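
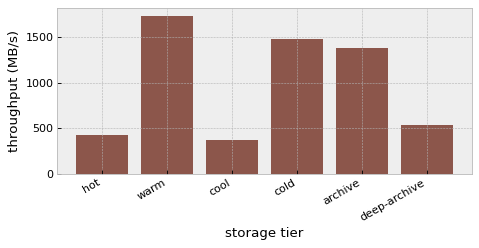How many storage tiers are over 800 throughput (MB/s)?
Above 800: warm, cold, archive.

3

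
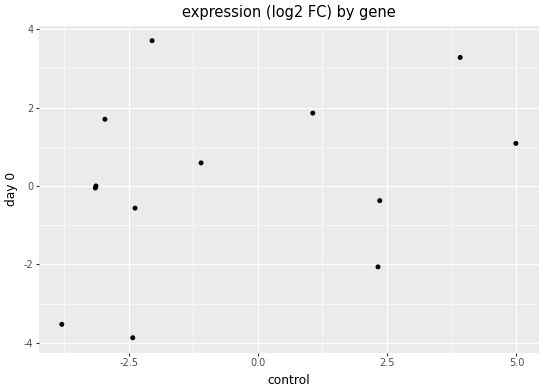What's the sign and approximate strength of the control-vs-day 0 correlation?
Points are positively correlated; weak (|r| ≈ 0.3).

positive, weak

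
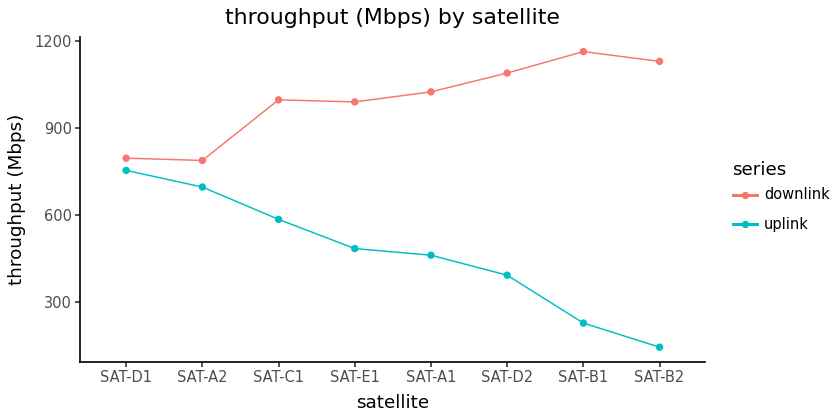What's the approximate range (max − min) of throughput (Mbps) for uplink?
≈ 700

Max SAT-D1 ≈ 800, min SAT-B2 ≈ 100; range ≈ 700.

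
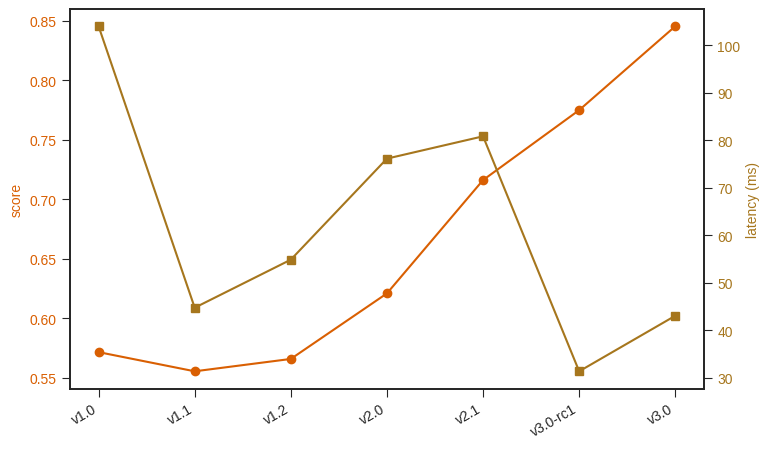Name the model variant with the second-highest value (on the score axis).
v3.0-rc1

Top 3 (on the score axis): v3.0 ≈ 0.85, v3.0-rc1 ≈ 0.80, v2.1 ≈ 0.70.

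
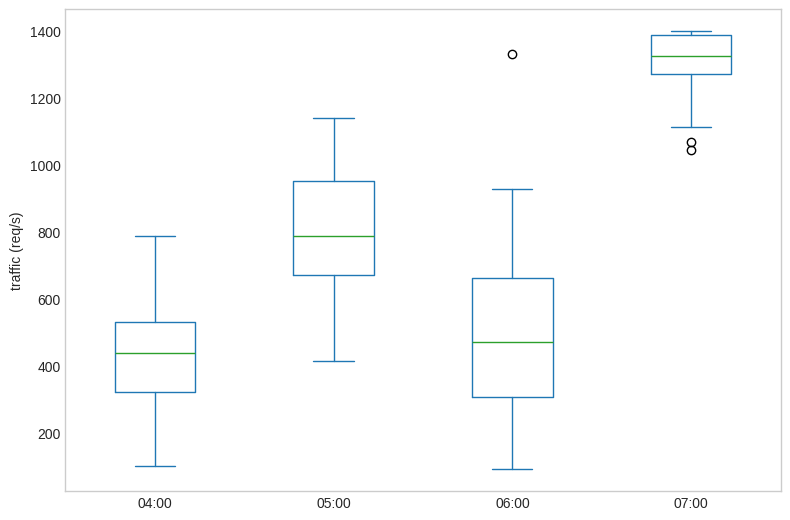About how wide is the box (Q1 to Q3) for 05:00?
Q3 ≈ 1000, Q1 ≈ 700; IQR ≈ 300.

≈ 300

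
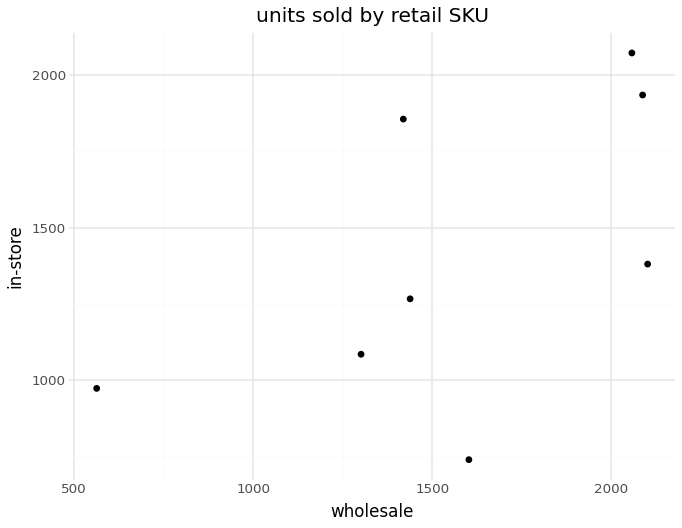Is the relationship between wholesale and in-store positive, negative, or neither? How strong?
Points are positively correlated; moderate (|r| ≈ 0.6).

positive, moderate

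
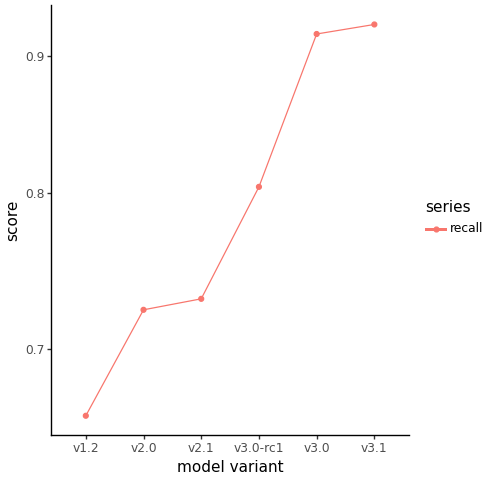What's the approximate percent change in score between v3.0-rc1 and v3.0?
v3.0-rc1 ≈ 0.80, v3.0 ≈ 0.90; (0.90 − 0.80) / 0.80 ≈ +12.5%.

≈ +12.5%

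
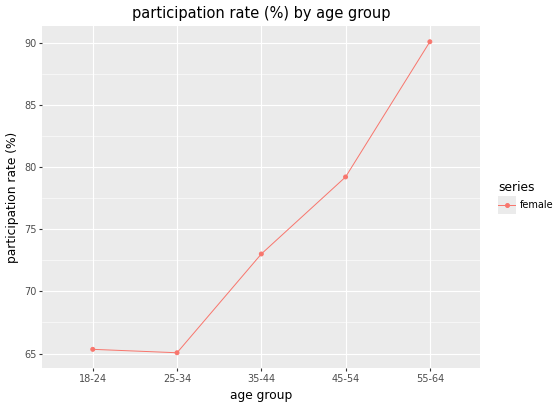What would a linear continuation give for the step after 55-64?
≈ 97.5

Last three: 75, 80, 90 → slope ≈ 7.5/step → next ≈ 97.5.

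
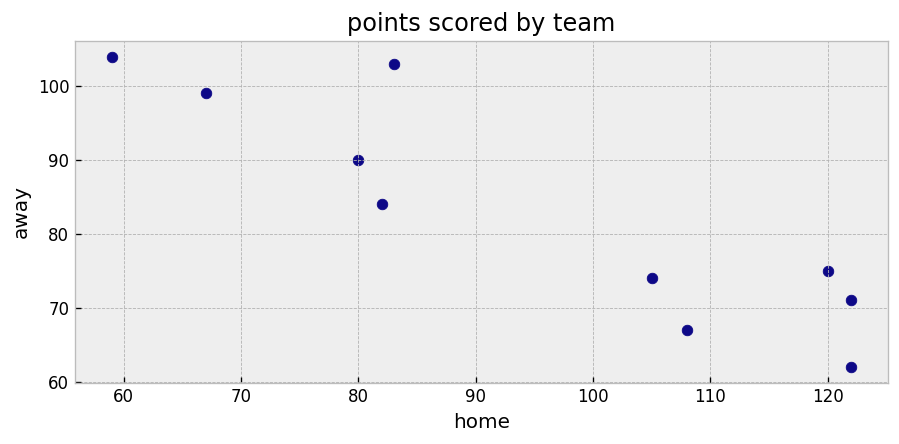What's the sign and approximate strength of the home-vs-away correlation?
negative, strong

Points are negatively correlated; strong (|r| ≈ 0.9).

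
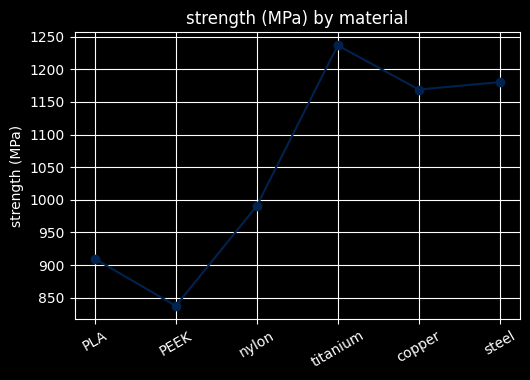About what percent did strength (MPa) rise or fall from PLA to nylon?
PLA ≈ 900, nylon ≈ 1000; (1000 − 900) / 900 ≈ +11.1%.

≈ +11.1%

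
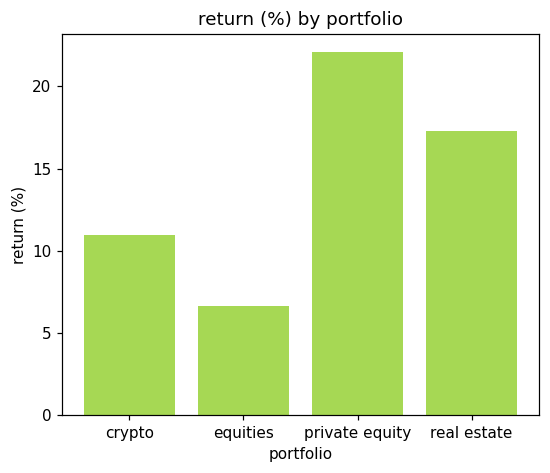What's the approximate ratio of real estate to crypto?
real estate ≈ 18, crypto ≈ 10; 18/10 ≈ 1.8.

≈ 1.8×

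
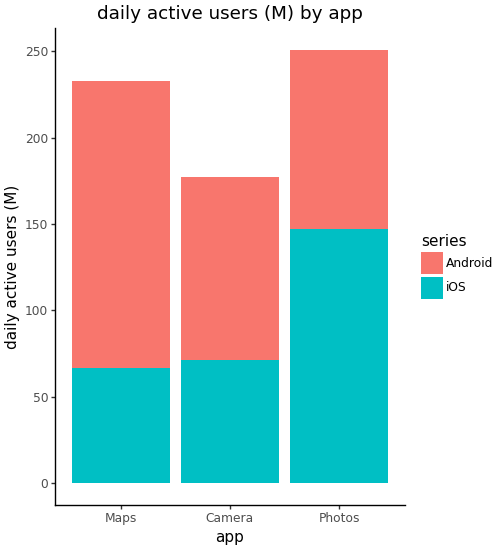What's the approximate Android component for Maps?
≈ 150

Android top ≈ 225, bottom ≈ 75; segment ≈ 150.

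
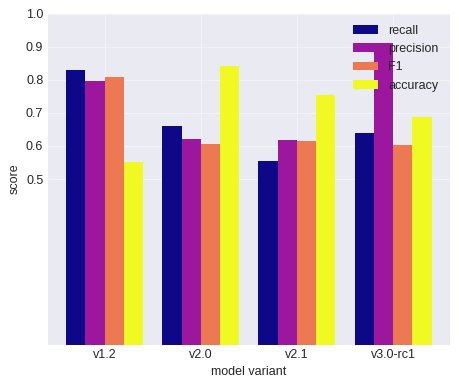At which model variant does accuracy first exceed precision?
v2.0

v1.2: accuracy ≈ 0.6 vs precision ≈ 0.8 (not yet); v2.0: accuracy ≈ 0.8 vs precision ≈ 0.6 (first crossover).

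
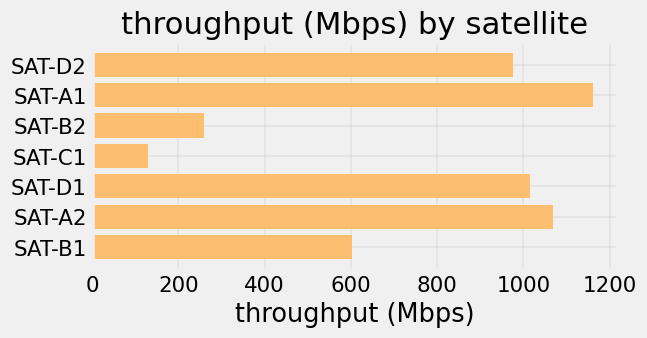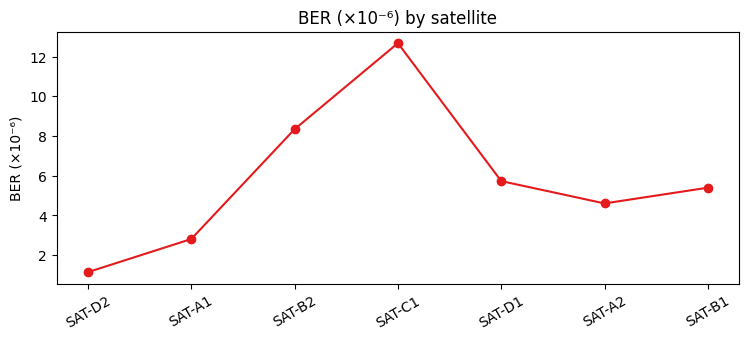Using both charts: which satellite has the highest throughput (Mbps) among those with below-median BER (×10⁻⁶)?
Chart 2 median BER (×10⁻⁶) ≈ 6; below-median satellites: SAT-D2, SAT-A1, SAT-A2. Among those, SAT-A1 has the highest throughput (Mbps) (≈ 1200).

SAT-A1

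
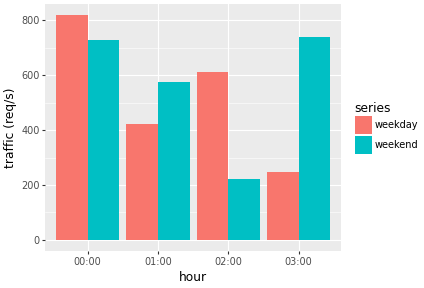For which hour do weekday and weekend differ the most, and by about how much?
03:00, ≈ 500 req/s

03:00: weekday ≈ 200, weekend ≈ 700 → gap ≈ 500. Next-largest (02:00) is only ≈ 400.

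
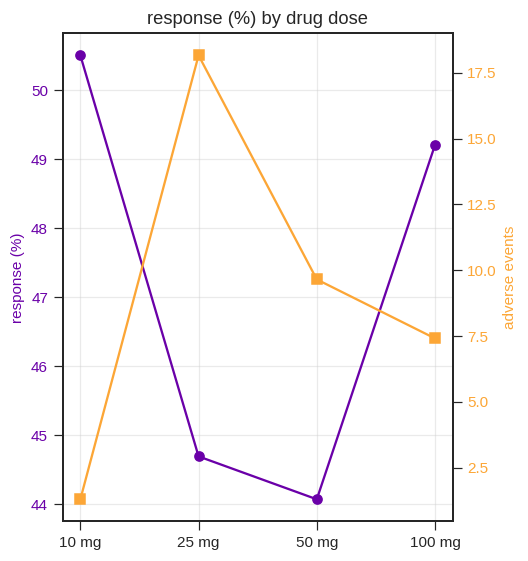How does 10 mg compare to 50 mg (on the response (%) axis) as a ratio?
10 mg ≈ 51, 50 mg ≈ 44; 51/44 ≈ 1.16.

≈ 1.16×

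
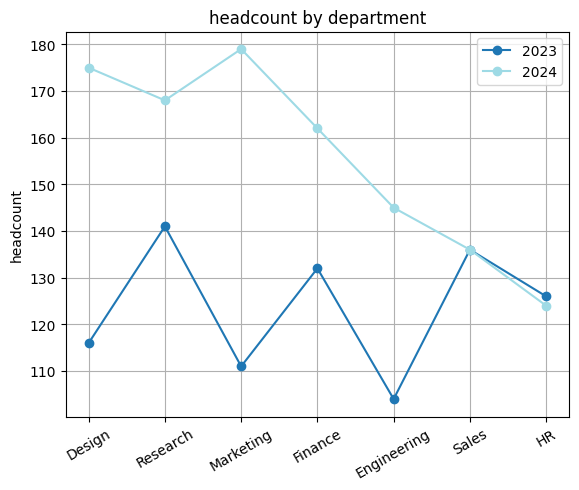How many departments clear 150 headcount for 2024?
4

Above 150: Design, Research, Marketing, Finance.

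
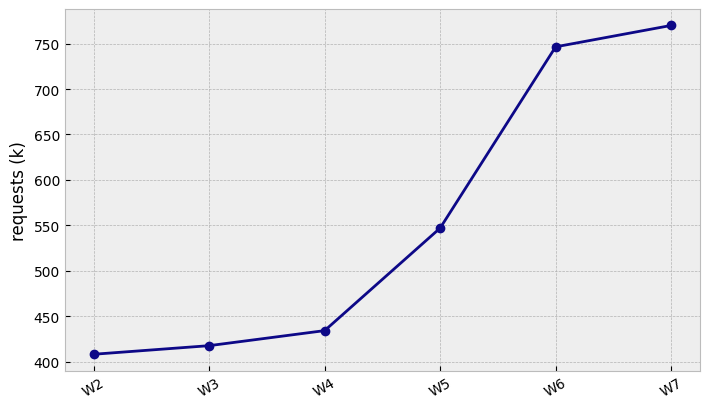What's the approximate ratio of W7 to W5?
≈ 1.36×

W7 ≈ 750, W5 ≈ 550; 750/550 ≈ 1.36.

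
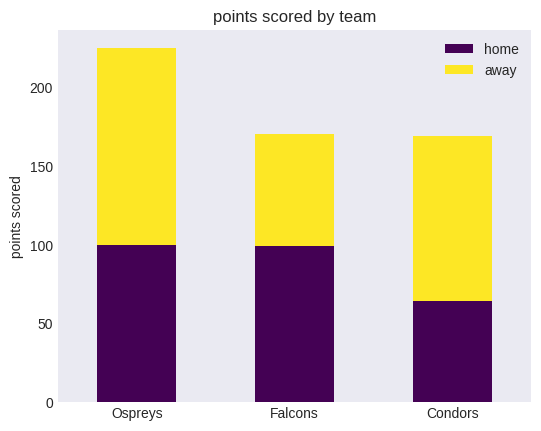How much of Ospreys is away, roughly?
away top ≈ 220, bottom ≈ 100; segment ≈ 120.

≈ 120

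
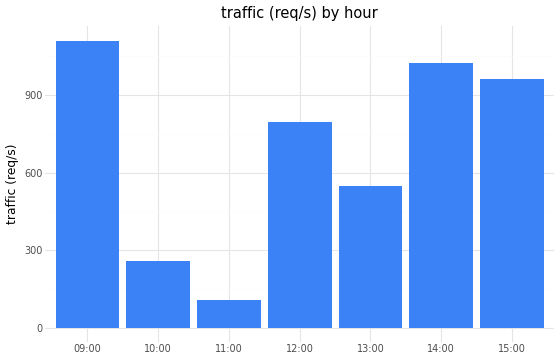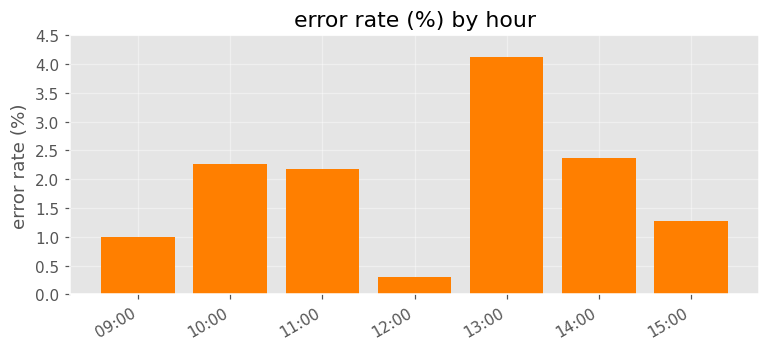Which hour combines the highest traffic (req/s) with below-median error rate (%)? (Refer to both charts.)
Chart 2 median error rate (%) ≈ 2; below-median hours: 09:00, 12:00, 15:00. Among those, 09:00 has the highest traffic (req/s) (≈ 1200).

09:00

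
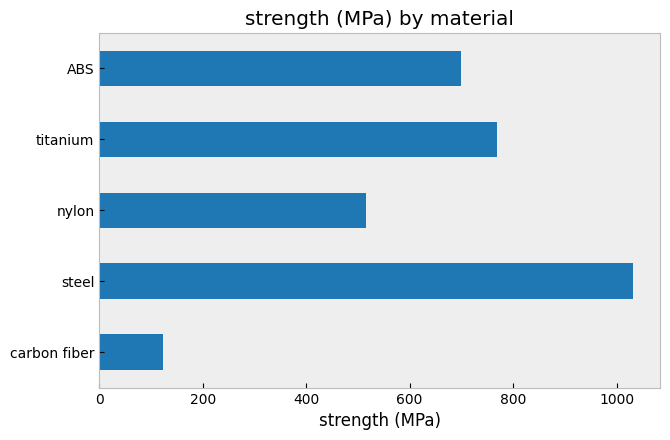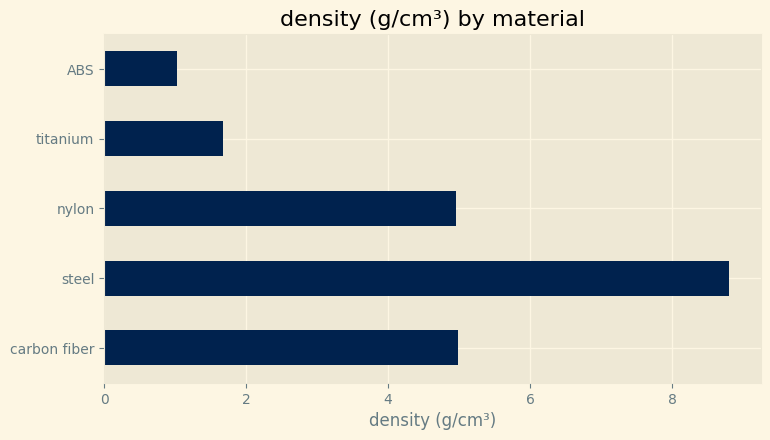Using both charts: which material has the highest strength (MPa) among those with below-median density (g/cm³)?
Chart 2 median density (g/cm³) ≈ 5; below-median materials: titanium, ABS. Among those, titanium has the highest strength (MPa) (≈ 800).

titanium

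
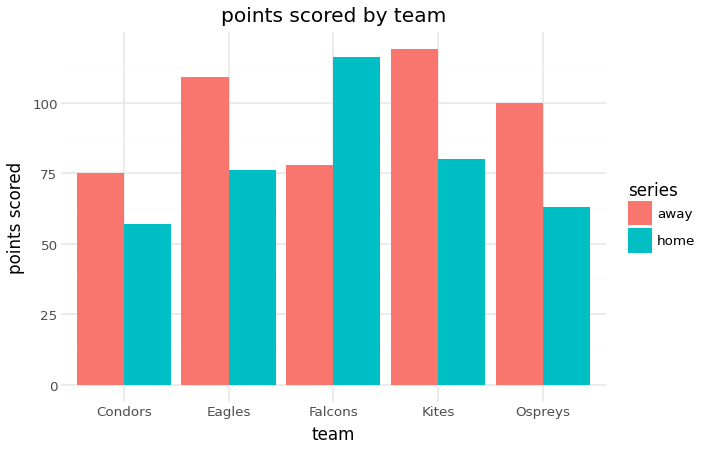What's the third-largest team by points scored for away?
Ospreys

Top 4 for away: Kites ≈ 120, Eagles ≈ 110, Ospreys ≈ 100, Falcons ≈ 80.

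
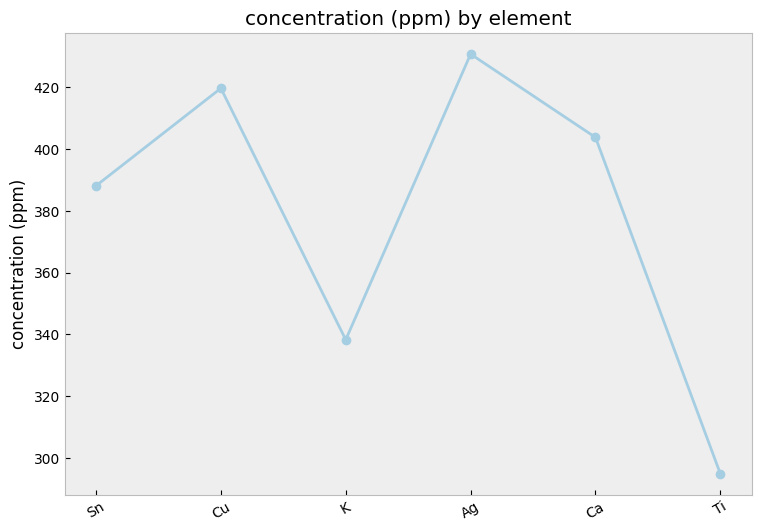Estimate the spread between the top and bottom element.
Max Ag ≈ 440, min Ti ≈ 300; range ≈ 140.

≈ 140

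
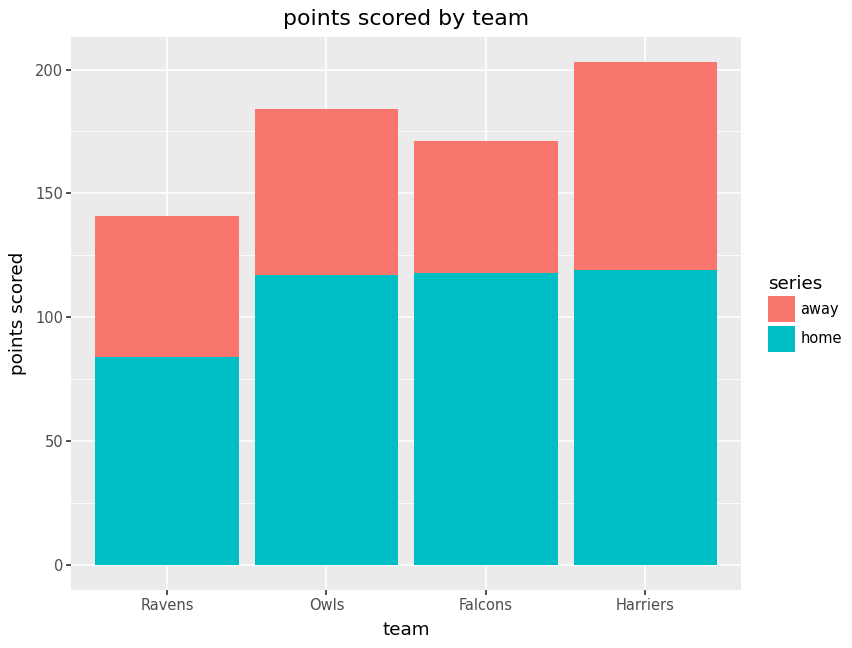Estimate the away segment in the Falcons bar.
≈ 60

away top ≈ 180, bottom ≈ 120; segment ≈ 60.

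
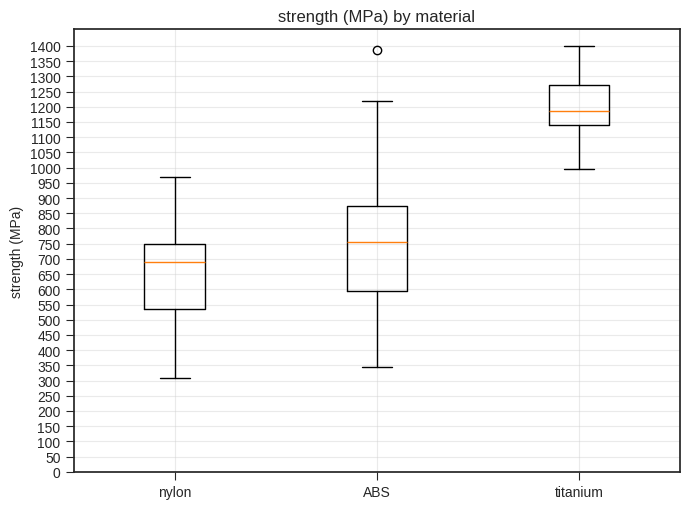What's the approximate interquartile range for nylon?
Q3 ≈ 750, Q1 ≈ 550; IQR ≈ 200.

≈ 200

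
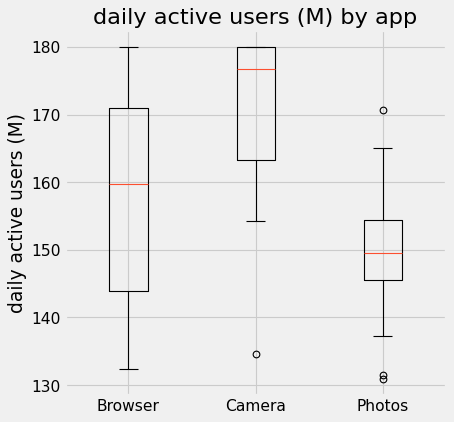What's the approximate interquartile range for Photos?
≈ 10

Q3 ≈ 155, Q1 ≈ 145; IQR ≈ 10.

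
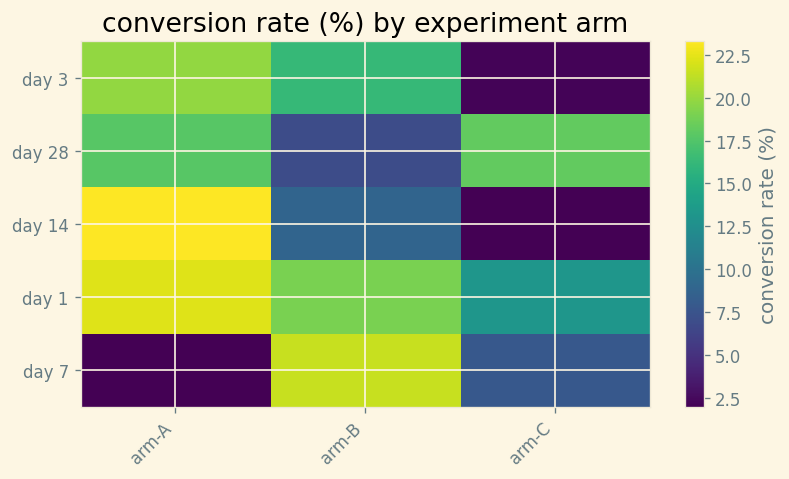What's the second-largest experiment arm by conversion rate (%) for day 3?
arm-B

Top 3 for day 3: arm-A ≈ 20, arm-B ≈ 16, arm-C ≈ 2.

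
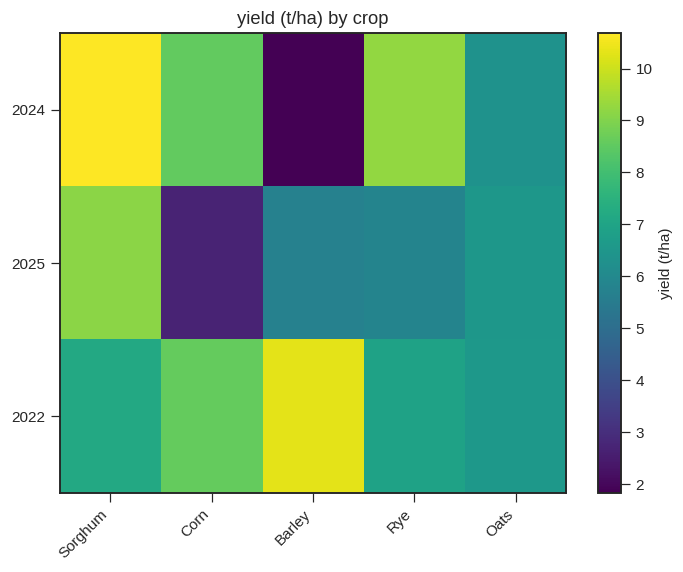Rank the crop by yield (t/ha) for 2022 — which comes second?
Corn

Top 3 for 2022: Barley ≈ 10, Corn ≈ 9, Sorghum ≈ 7.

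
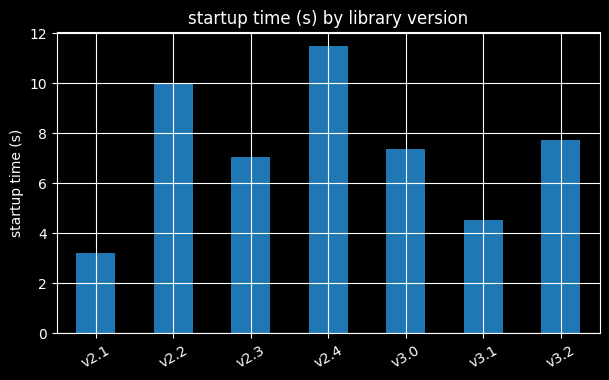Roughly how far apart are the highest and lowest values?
Max v2.4 ≈ 11, min v2.1 ≈ 3; range ≈ 8.

≈ 8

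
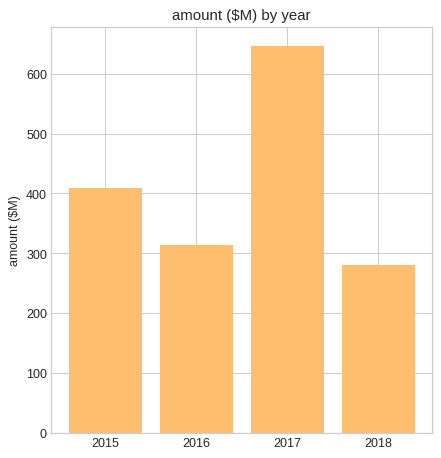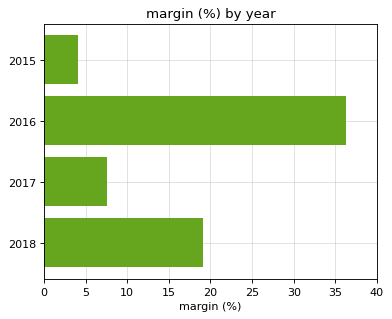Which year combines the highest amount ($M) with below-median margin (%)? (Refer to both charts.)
2017

Chart 2 median margin (%) ≈ 15; below-median years: 2015, 2017. Among those, 2017 has the highest amount ($M) (≈ 600).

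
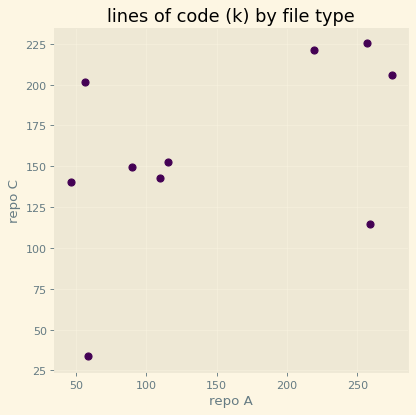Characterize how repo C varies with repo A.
Points are positively correlated; moderate (|r| ≈ 0.5).

positive, moderate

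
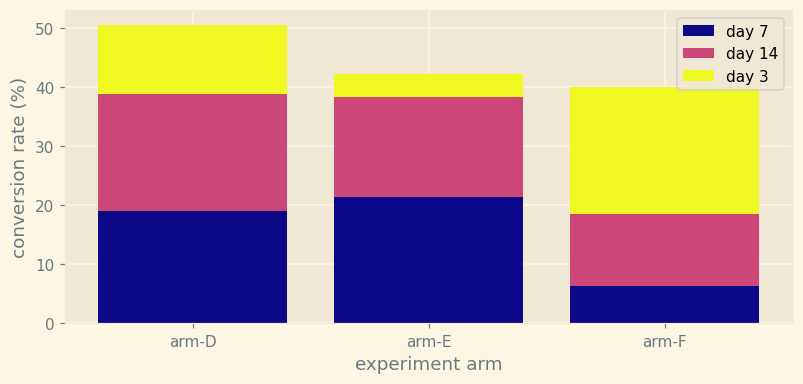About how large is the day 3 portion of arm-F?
day 3 top ≈ 40, bottom ≈ 20; segment ≈ 20.

≈ 20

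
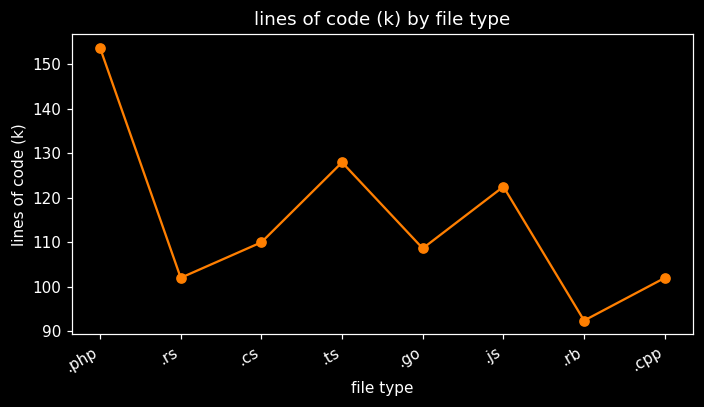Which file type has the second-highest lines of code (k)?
Top 3: .php ≈ 150, .ts ≈ 130, .js ≈ 120.

.ts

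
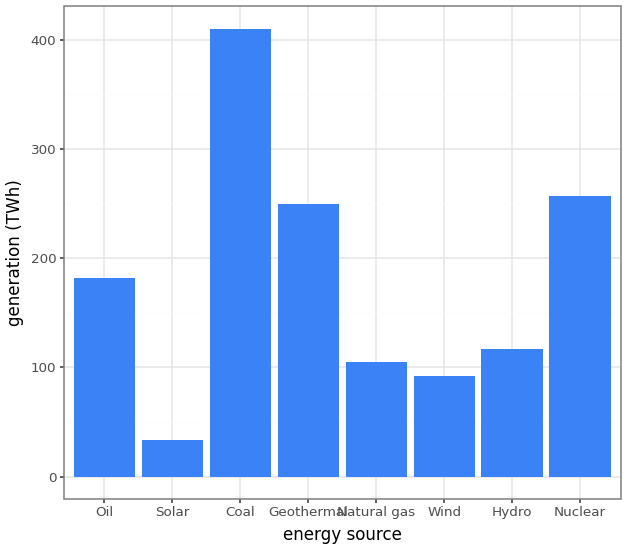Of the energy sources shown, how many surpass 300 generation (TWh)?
Above 300: Coal.

1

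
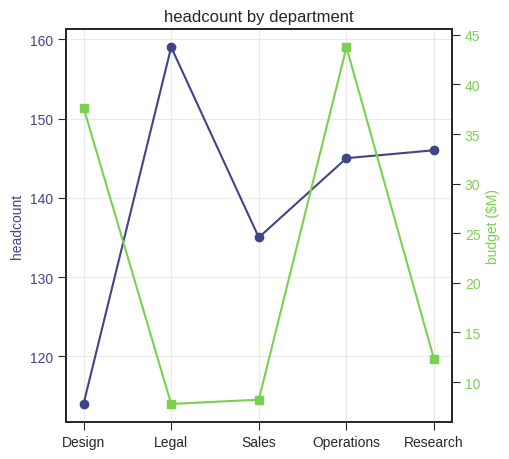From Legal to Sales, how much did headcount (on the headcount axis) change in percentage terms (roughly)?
Legal ≈ 160, Sales ≈ 135; (135 − 160) / 160 ≈ -15.6%.

≈ -15.6%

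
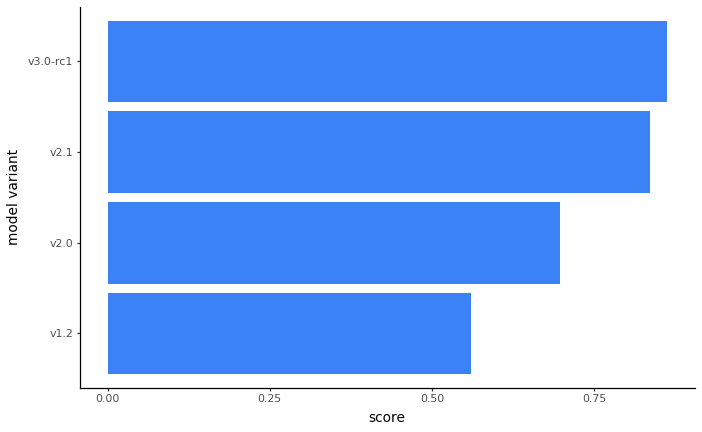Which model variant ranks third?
Top 4: v3.0-rc1 ≈ 0.9, v2.1 ≈ 0.8, v2.0 ≈ 0.7, v1.2 ≈ 0.6.

v2.0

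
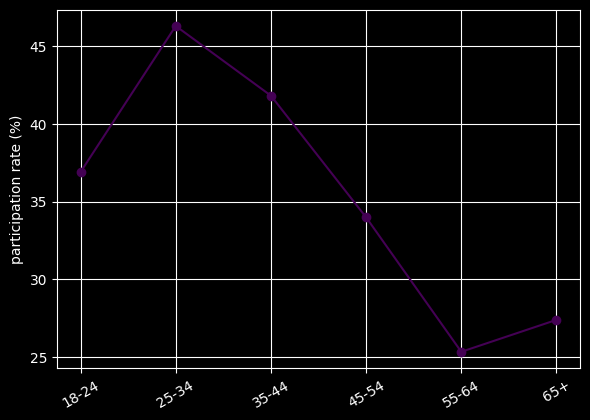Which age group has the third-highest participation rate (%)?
18-24

Top 4: 25-34 ≈ 46, 35-44 ≈ 42, 18-24 ≈ 36, 45-54 ≈ 34.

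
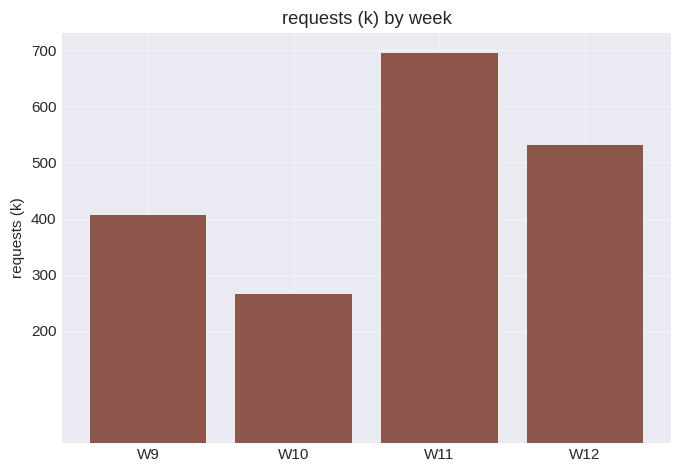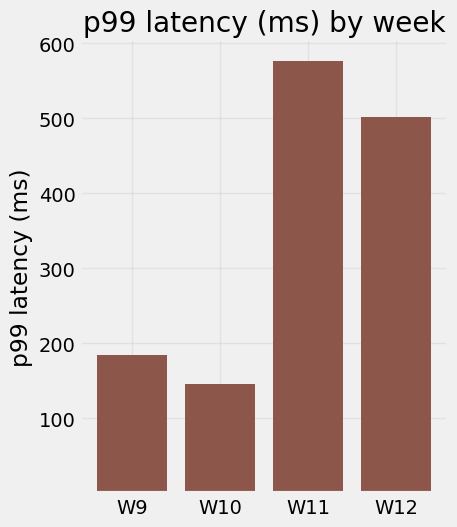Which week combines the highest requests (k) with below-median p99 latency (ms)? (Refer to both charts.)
Chart 2 median p99 latency (ms) ≈ 300; below-median weeks: W9, W10. Among those, W9 has the highest requests (k) (≈ 400).

W9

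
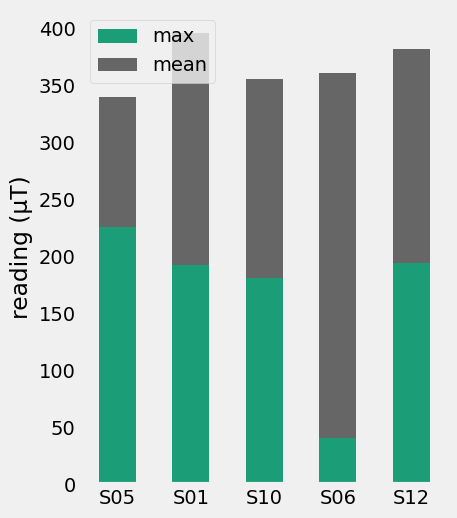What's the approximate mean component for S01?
≈ 200

mean top ≈ 400, bottom ≈ 200; segment ≈ 200.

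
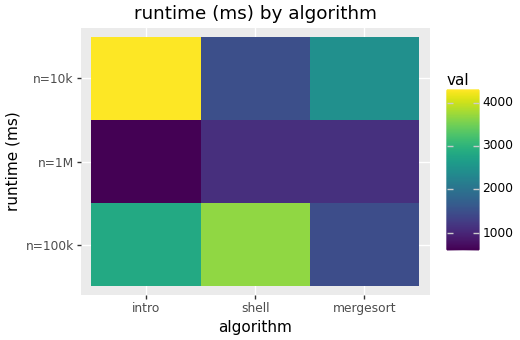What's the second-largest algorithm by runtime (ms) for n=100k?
Top 3 for n=100k: shell ≈ 3500, intro ≈ 3000, mergesort ≈ 1500.

intro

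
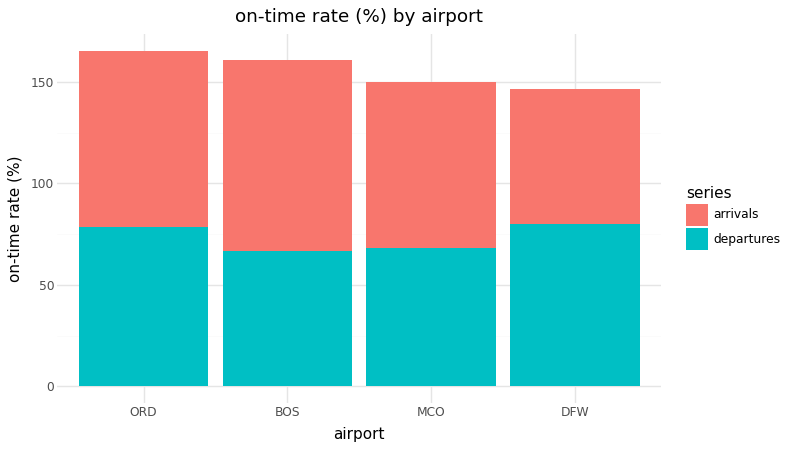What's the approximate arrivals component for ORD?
≈ 80

arrivals top ≈ 160, bottom ≈ 80; segment ≈ 80.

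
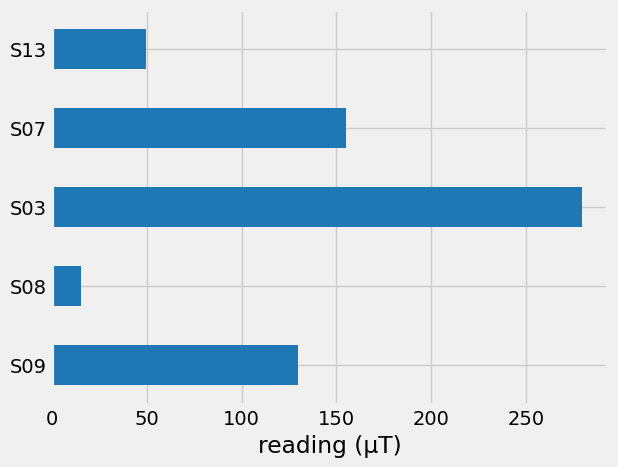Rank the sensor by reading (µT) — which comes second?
S07

Top 3: S03 ≈ 275, S07 ≈ 150, S09 ≈ 125.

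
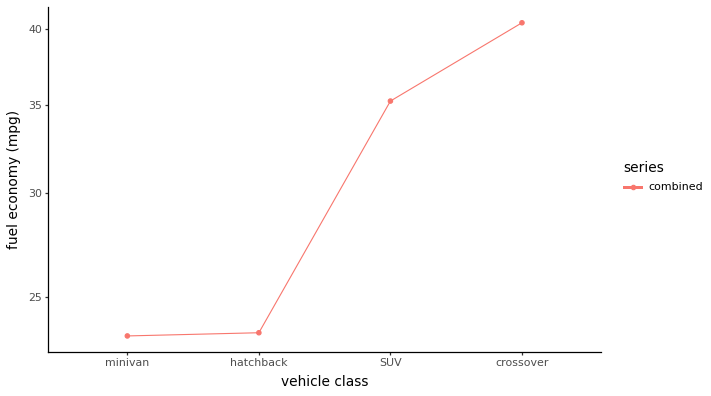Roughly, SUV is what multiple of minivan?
SUV ≈ 36, minivan ≈ 24; 36/24 ≈ 1.5.

≈ 1.5×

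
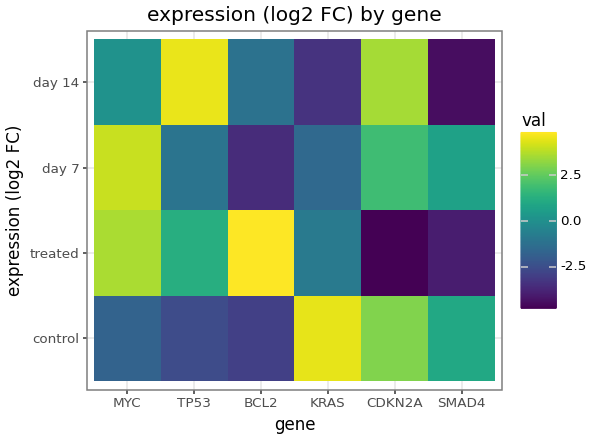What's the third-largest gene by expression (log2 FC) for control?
Top 4 for control: KRAS ≈ 5, CDKN2A ≈ 3, SMAD4 ≈ 1, MYC ≈ -2.

SMAD4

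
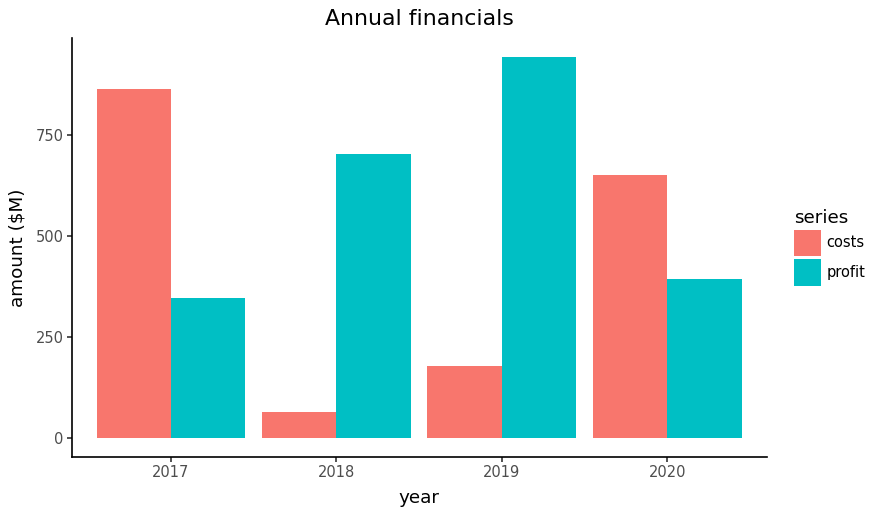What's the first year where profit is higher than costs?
2018

2017: profit ≈ 300 vs costs ≈ 900 (not yet); 2018: profit ≈ 700 vs costs ≈ 100 (first crossover).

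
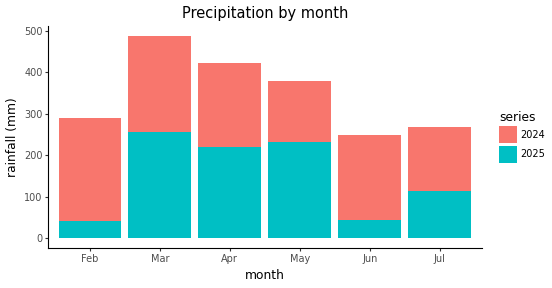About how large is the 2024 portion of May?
≈ 150

2024 top ≈ 400, bottom ≈ 250; segment ≈ 150.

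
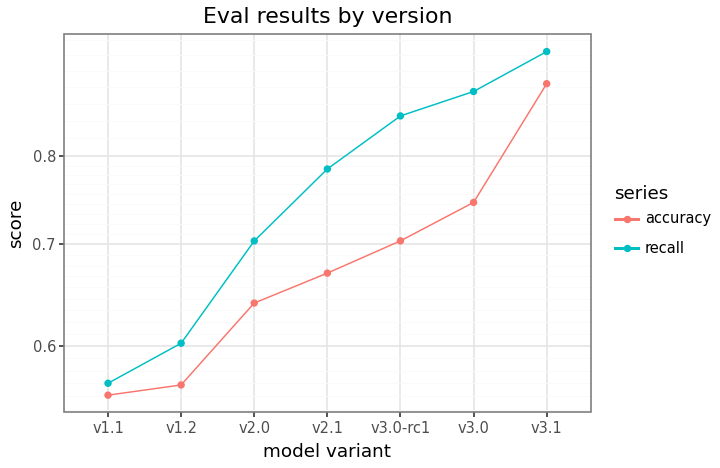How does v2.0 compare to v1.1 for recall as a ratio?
≈ 1.27×

v2.0 ≈ 0.70, v1.1 ≈ 0.55; 0.70/0.55 ≈ 1.27.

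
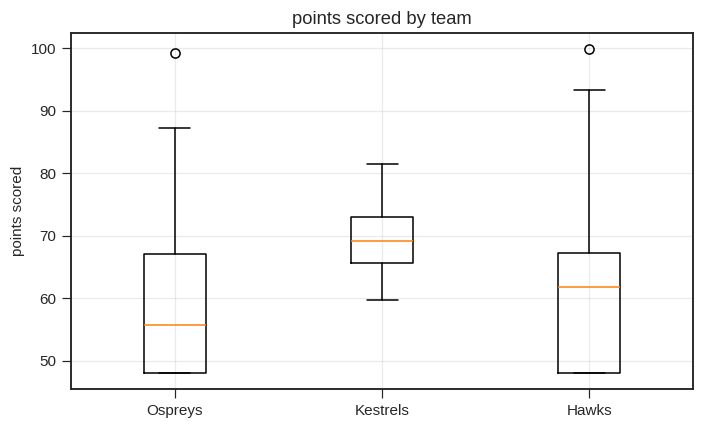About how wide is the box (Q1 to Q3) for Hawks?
≈ 20

Q3 ≈ 68, Q1 ≈ 48; IQR ≈ 20.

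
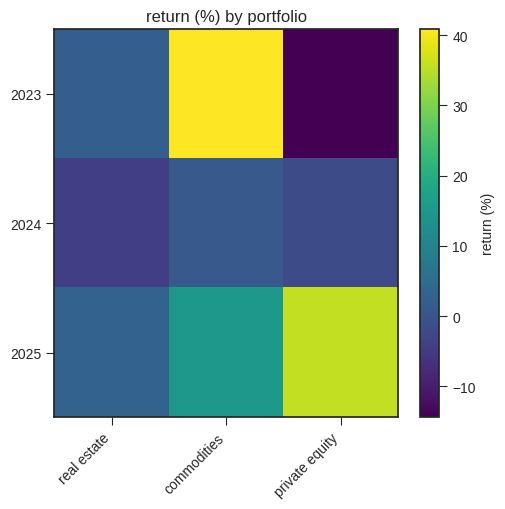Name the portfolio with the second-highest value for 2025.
Top 3 for 2025: private equity ≈ 35, commodities ≈ 15, real estate ≈ 5.

commodities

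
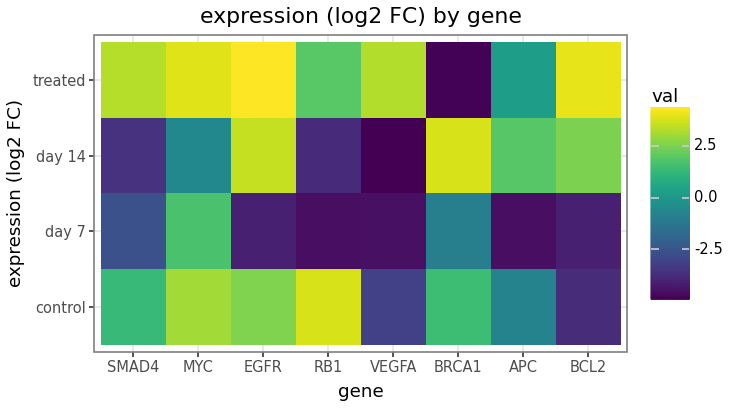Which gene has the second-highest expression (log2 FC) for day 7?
Top 3 for day 7: MYC ≈ 2, BRCA1 ≈ -1, SMAD4 ≈ -3.

BRCA1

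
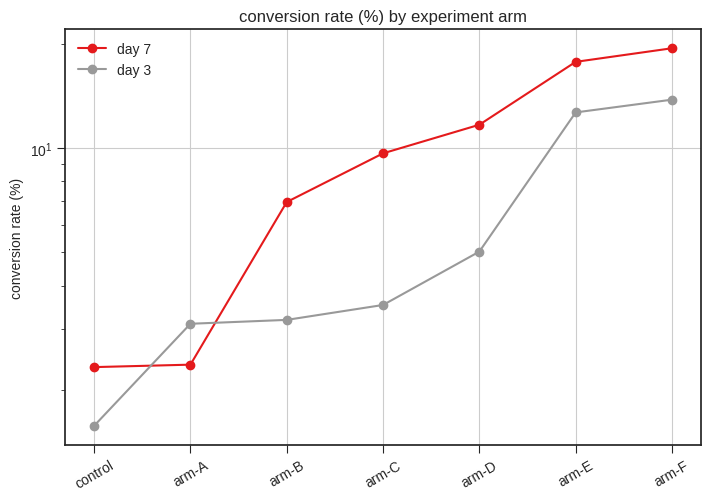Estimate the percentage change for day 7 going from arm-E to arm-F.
arm-E ≈ 18, arm-F ≈ 20; (20 − 18) / 18 ≈ +11.1%.

≈ +11.1%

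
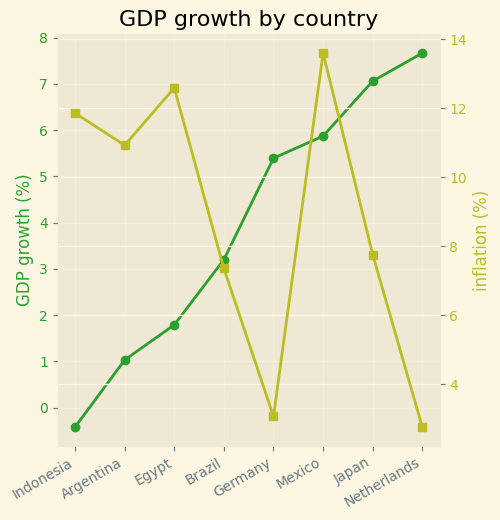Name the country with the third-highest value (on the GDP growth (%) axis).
Top 4 (on the GDP growth (%) axis): Netherlands ≈ 8, Japan ≈ 7, Mexico ≈ 6, Germany ≈ 5.

Mexico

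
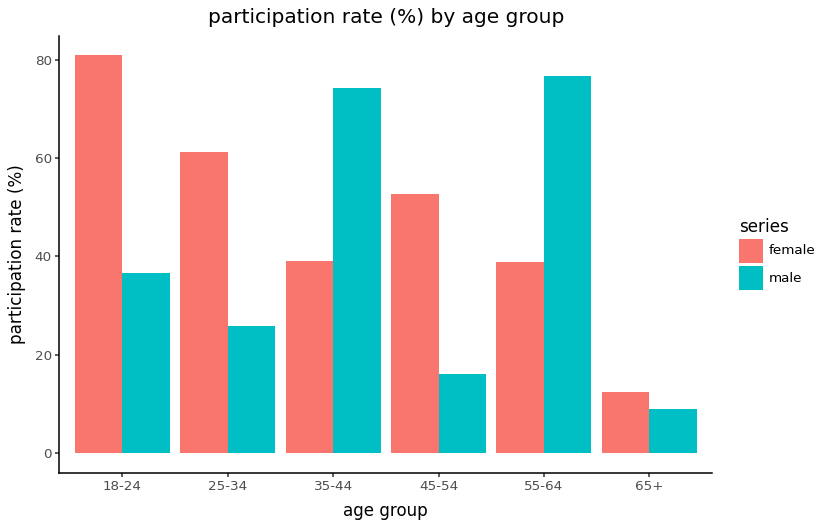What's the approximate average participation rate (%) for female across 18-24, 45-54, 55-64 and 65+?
≈ 45

(80 + 50 + 40 + 10) / 4 ≈ 45.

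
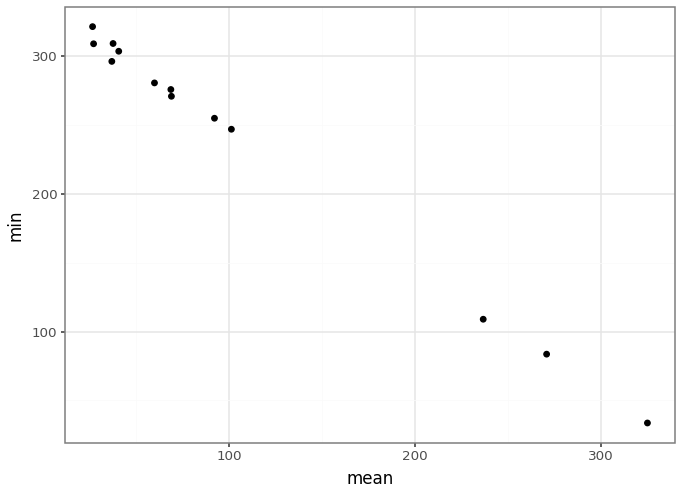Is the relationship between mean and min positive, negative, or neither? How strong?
negative, strong

Points are negatively correlated; strong (|r| ≈ 1.0).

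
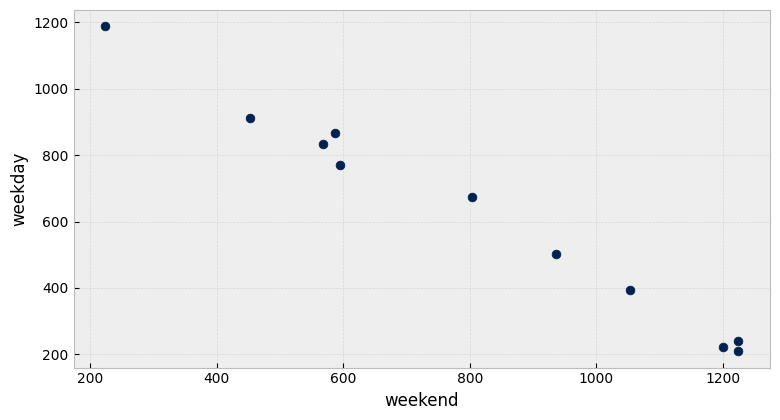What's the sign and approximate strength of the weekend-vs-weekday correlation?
Points are negatively correlated; strong (|r| ≈ 1.0).

negative, strong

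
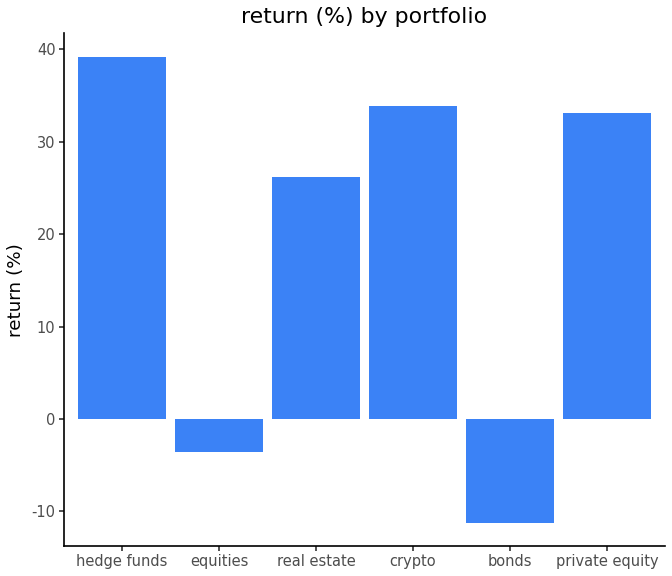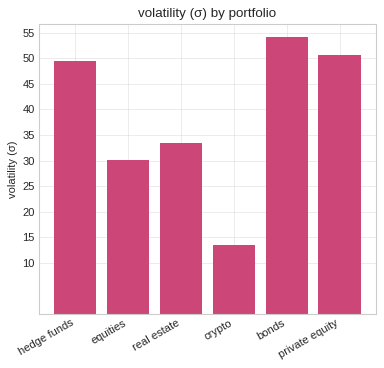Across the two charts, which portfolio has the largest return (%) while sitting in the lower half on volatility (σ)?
crypto

Chart 2 median volatility (σ) ≈ 40; below-median portfolios: equities, real estate, crypto. Among those, crypto has the highest return (%) (≈ 35).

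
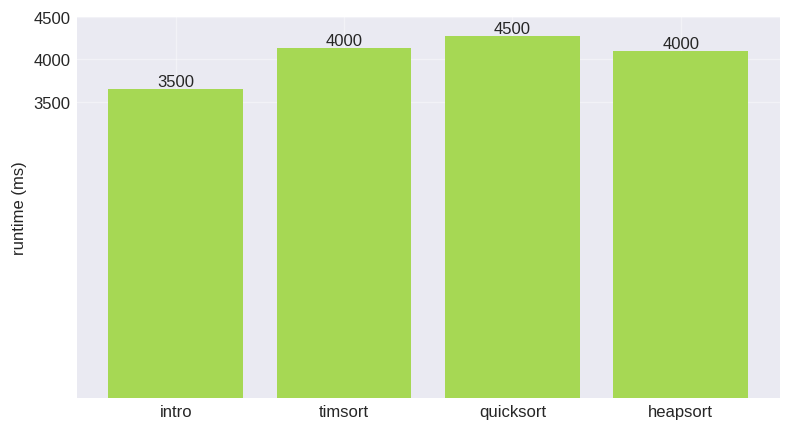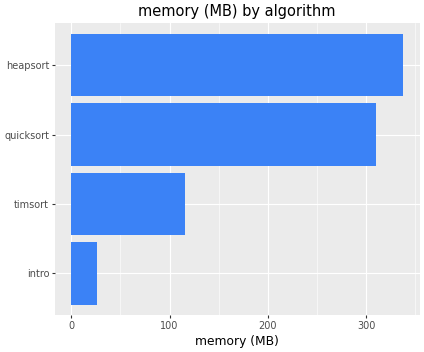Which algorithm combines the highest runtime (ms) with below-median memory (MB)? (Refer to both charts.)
timsort

Chart 2 median memory (MB) ≈ 200; below-median algorithms: intro, timsort. Among those, timsort has the highest runtime (ms) (≈ 4000).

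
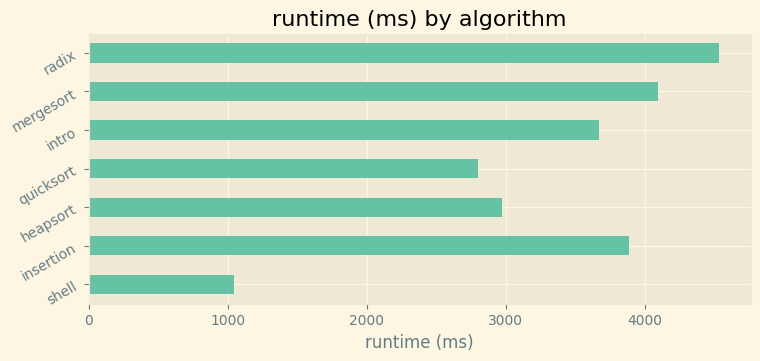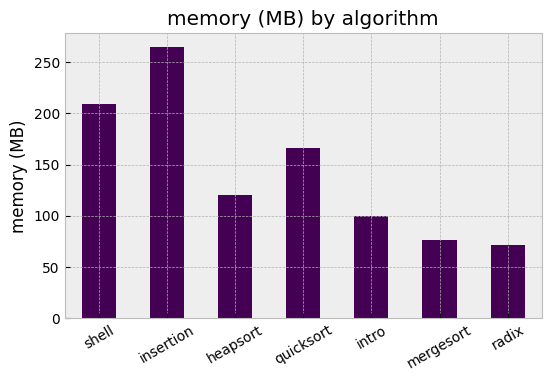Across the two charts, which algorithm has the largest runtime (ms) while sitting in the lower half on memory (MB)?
radix

Chart 2 median memory (MB) ≈ 125; below-median algorithms: intro, mergesort, radix. Among those, radix has the highest runtime (ms) (≈ 4500).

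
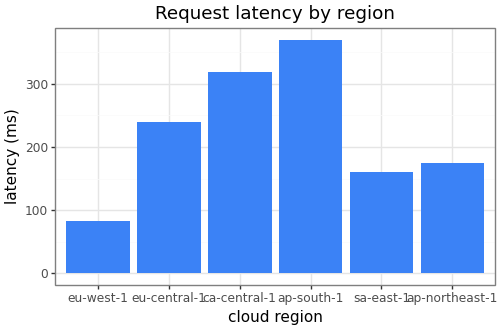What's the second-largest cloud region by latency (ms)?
Top 3: ap-south-1 ≈ 350, ca-central-1 ≈ 300, eu-central-1 ≈ 250.

ca-central-1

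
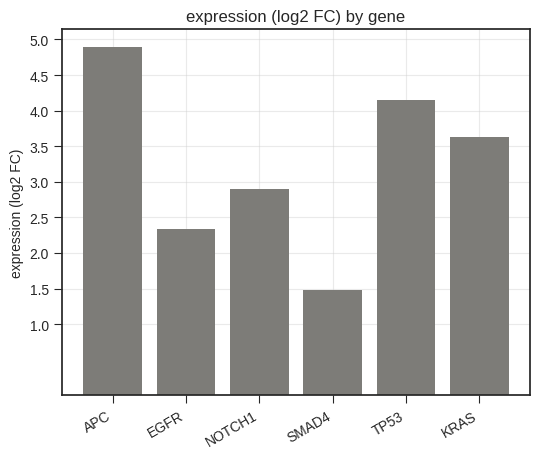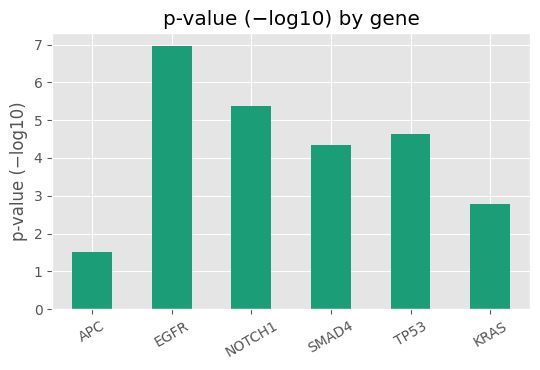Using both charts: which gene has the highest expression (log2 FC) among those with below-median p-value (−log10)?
APC

Chart 2 median p-value (−log10) ≈ 4; below-median genes: APC, SMAD4, KRAS. Among those, APC has the highest expression (log2 FC) (≈ 5).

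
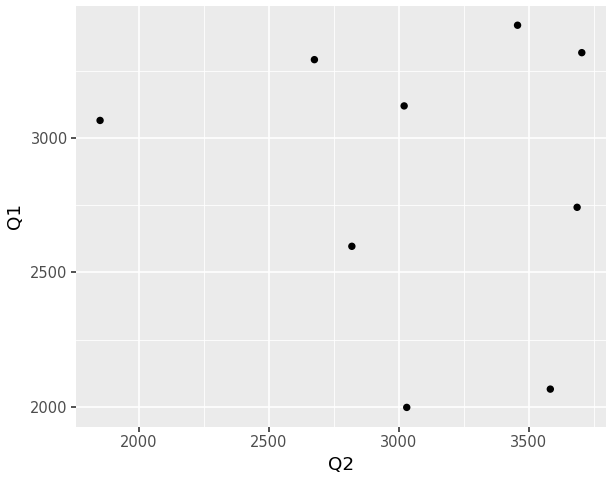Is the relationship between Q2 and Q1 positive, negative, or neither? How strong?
Points are roughly uncorrelated; weak (|r| ≈ 0.1).

no clear correlation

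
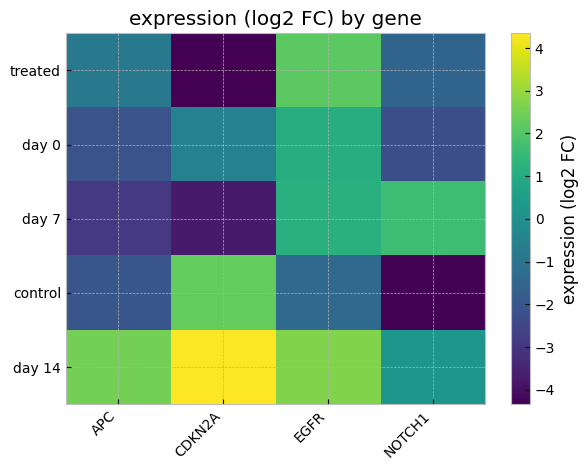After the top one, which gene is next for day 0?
Top 3 for day 0: EGFR ≈ 1, CDKN2A ≈ -1, APC ≈ -2.

CDKN2A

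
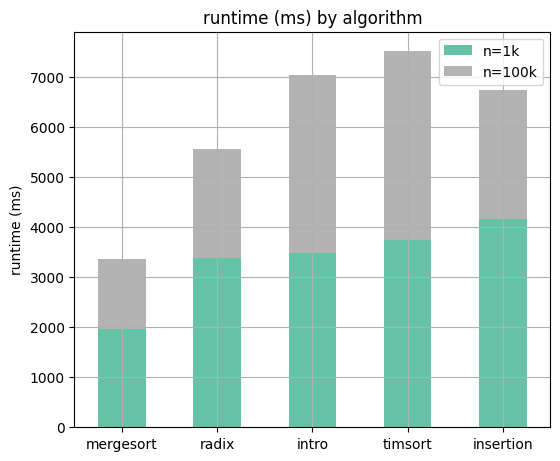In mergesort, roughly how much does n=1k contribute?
n=1k top ≈ 2000, bottom ≈ 0; segment ≈ 2000.

≈ 2000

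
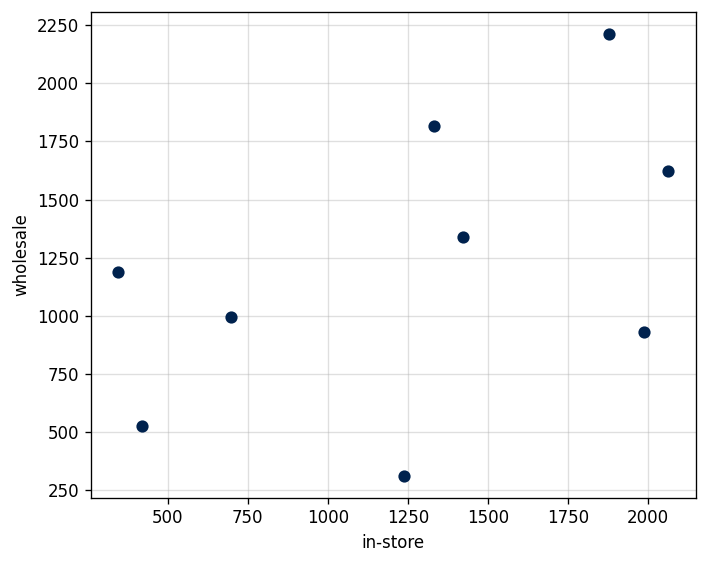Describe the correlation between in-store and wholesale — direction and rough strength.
Points are positively correlated; moderate (|r| ≈ 0.5).

positive, moderate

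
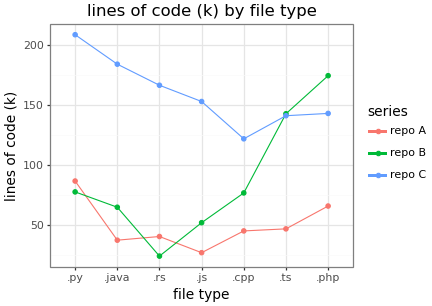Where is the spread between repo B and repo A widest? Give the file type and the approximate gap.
.php, ≈ 120 k

.php: repo B ≈ 180, repo A ≈ 60 → gap ≈ 120. Next-largest (.ts) is only ≈ 100.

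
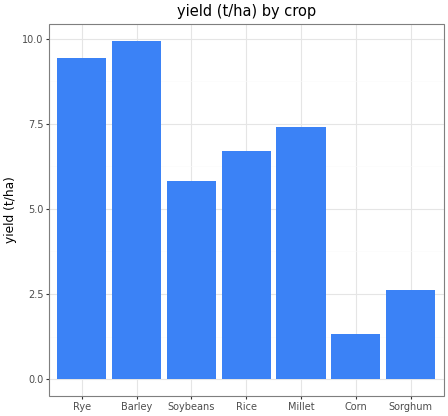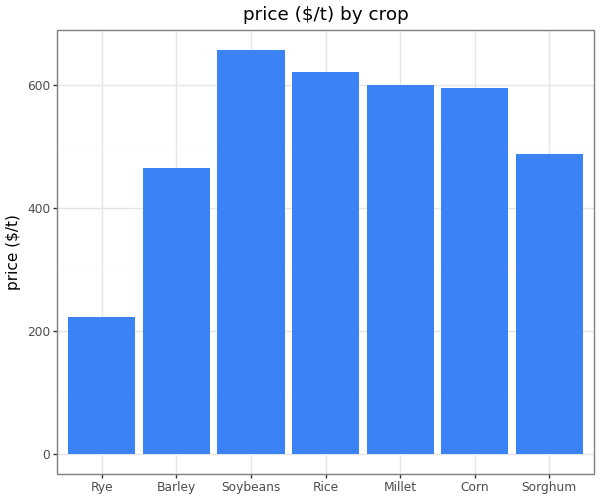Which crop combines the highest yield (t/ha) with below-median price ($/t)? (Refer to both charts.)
Chart 2 median price ($/t) ≈ 600; below-median crops: Rye, Barley, Sorghum. Among those, Barley has the highest yield (t/ha) (≈ 10).

Barley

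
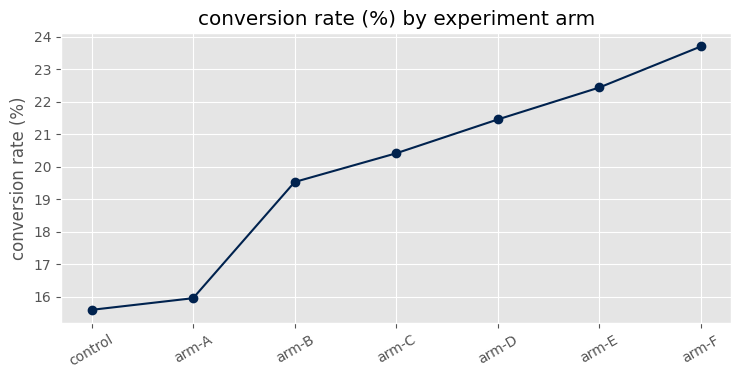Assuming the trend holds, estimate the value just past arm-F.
≈ 25.5

Last three: 21, 22, 24 → slope ≈ 1.5/step → next ≈ 25.5.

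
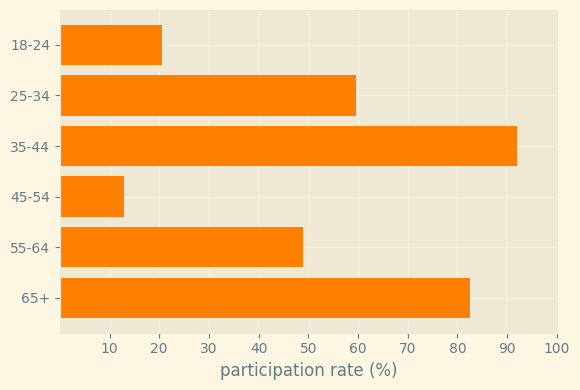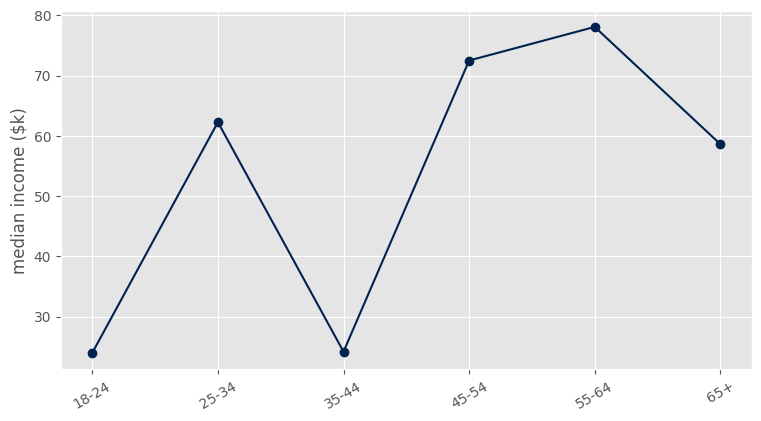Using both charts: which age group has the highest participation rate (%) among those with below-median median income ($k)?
35-44

Chart 2 median median income ($k) ≈ 60; below-median age groups: 18-24, 35-44, 65+. Among those, 35-44 has the highest participation rate (%) (≈ 90).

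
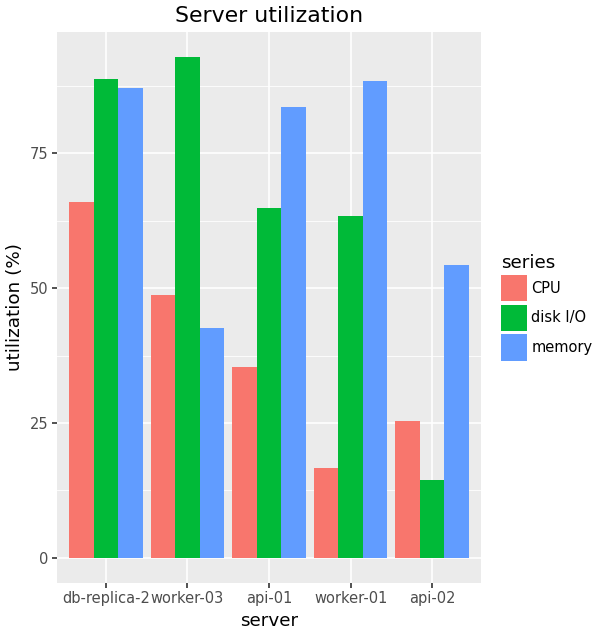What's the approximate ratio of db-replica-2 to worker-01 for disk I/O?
db-replica-2 ≈ 90, worker-01 ≈ 60; 90/60 ≈ 1.5.

≈ 1.5×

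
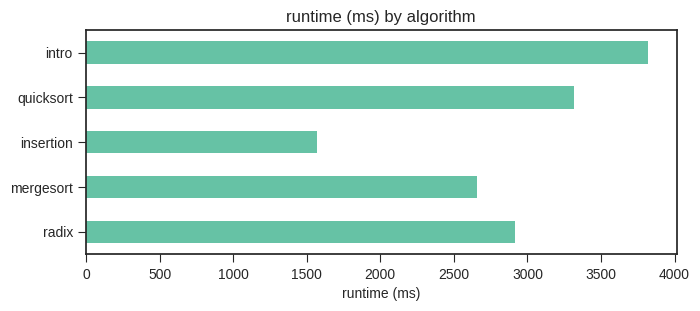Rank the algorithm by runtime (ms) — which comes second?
quicksort

Top 3: intro ≈ 4000, quicksort ≈ 3500, radix ≈ 3000.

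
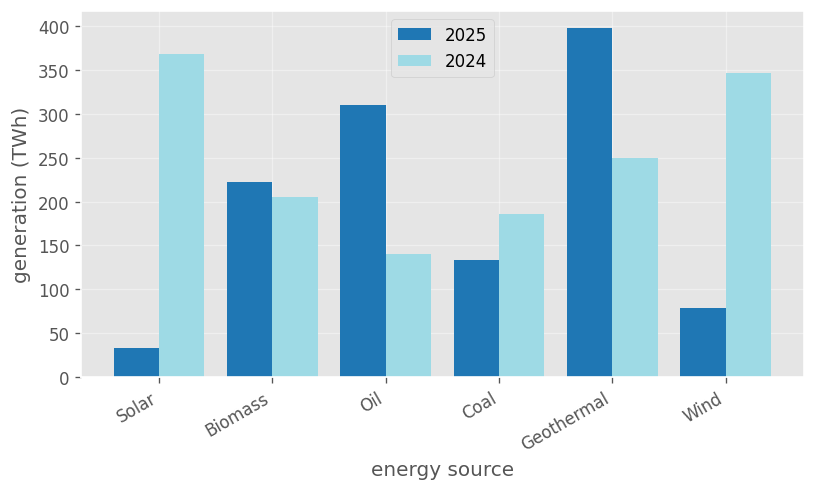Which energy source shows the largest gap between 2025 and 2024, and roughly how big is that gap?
Solar, ≈ 300 TWh

Solar: 2025 ≈ 50, 2024 ≈ 350 → gap ≈ 300. Next-largest (Wind) is only ≈ 250.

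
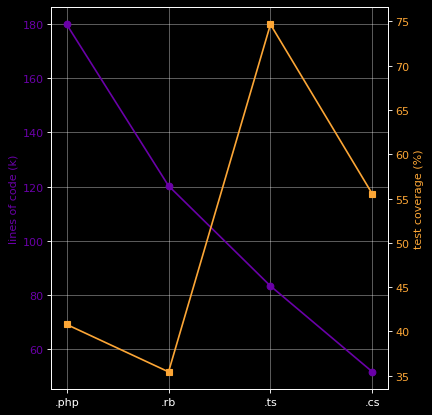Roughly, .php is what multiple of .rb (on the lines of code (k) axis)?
≈ 1.5×

.php ≈ 180, .rb ≈ 120; 180/120 ≈ 1.5.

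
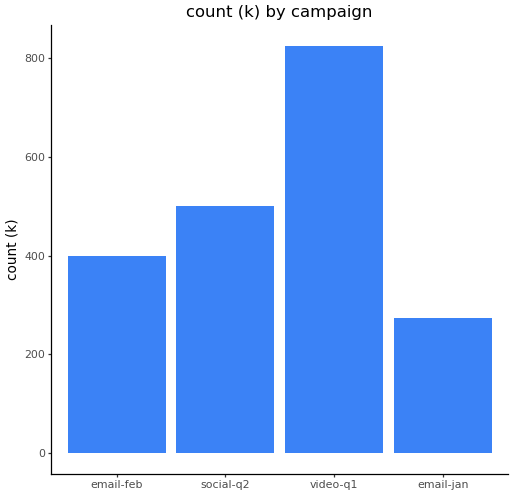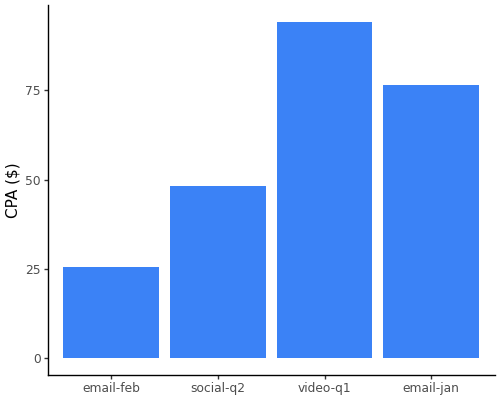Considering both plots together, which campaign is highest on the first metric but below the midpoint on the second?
social-q2

Chart 2 median CPA ($) ≈ 60; below-median campaigns: email-feb, social-q2. Among those, social-q2 has the highest count (k) (≈ 500).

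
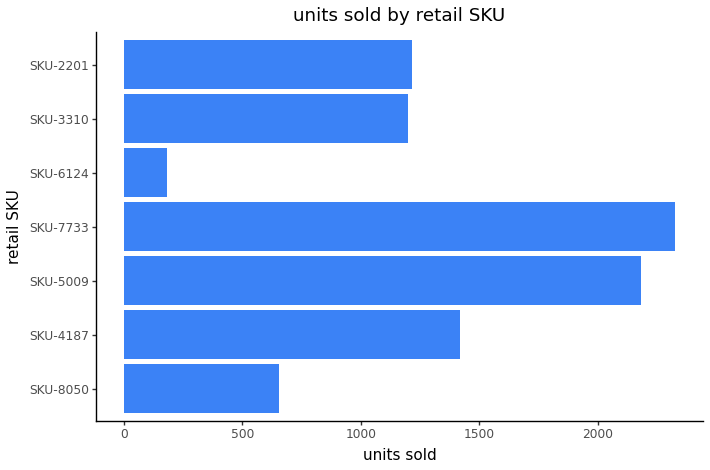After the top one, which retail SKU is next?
SKU-5009

Top 3: SKU-7733 ≈ 2400, SKU-5009 ≈ 2200, SKU-4187 ≈ 1400.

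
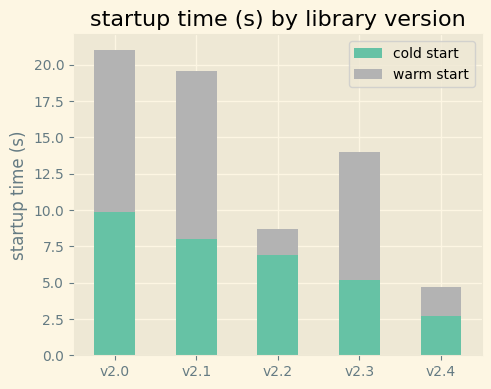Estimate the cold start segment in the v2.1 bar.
cold start top ≈ 8, bottom ≈ 0; segment ≈ 8.

≈ 8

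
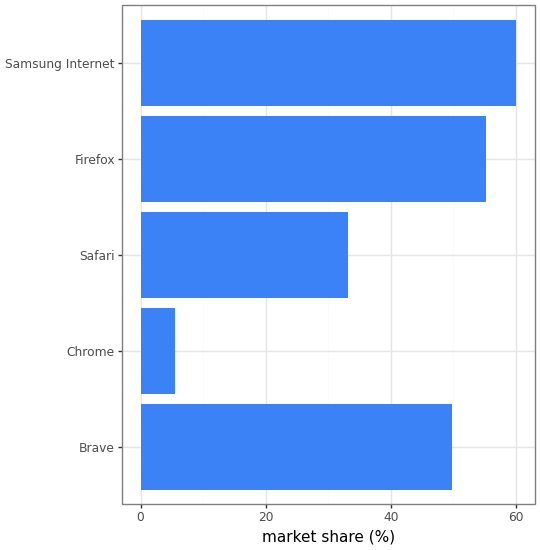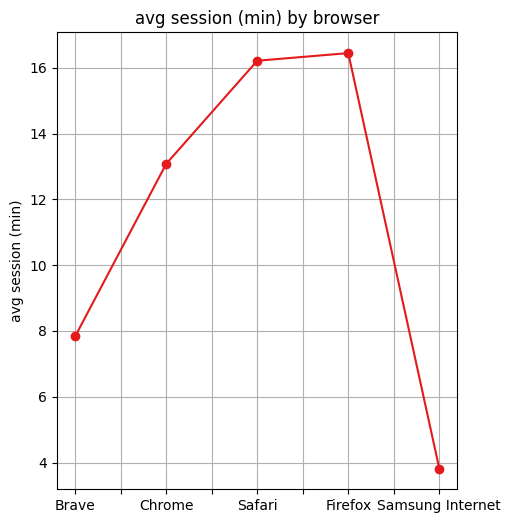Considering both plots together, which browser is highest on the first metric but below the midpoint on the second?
Samsung Internet

Chart 2 median avg session (min) ≈ 14; below-median browsers: Brave, Samsung Internet. Among those, Samsung Internet has the highest market share (%) (≈ 60).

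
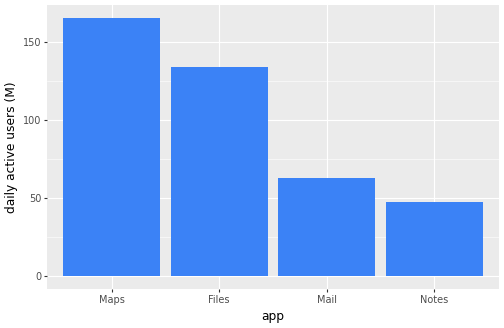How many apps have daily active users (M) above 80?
2

Above 80: Maps, Files.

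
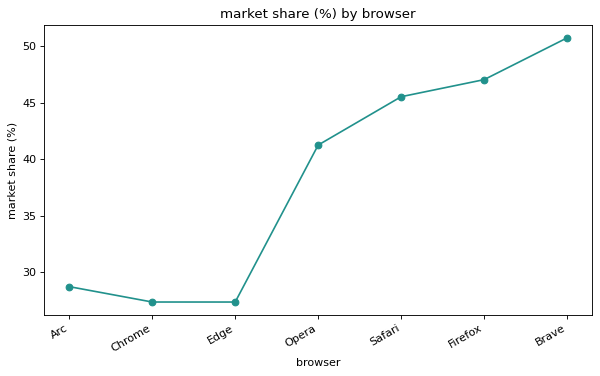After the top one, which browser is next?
Firefox

Top 3: Brave ≈ 50, Firefox ≈ 48, Safari ≈ 46.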